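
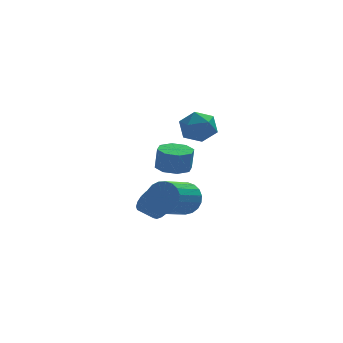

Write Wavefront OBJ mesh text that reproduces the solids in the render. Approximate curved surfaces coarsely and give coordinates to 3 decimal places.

v 1.346 2.694 -4.233
v 1.863 3.024 -3.575
v 0.972 2.976 -2.849
v 0.454 2.646 -3.507
v 1.695 3.375 -3.759
v 0.804 3.327 -3.033
v 1.446 3.57 -4.051
v 0.555 3.522 -3.326
v 1.174 3.564 -4.386
v 0.283 3.516 -3.66
v 0.942 3.359 -4.685
v 0.051 3.311 -3.959
v 0.802 3.002 -4.88
v -0.089 2.954 -4.155
v 0.786 2.574 -4.928
v -0.105 2.526 -4.202
v 0.899 2.174 -4.816
v 0.008 2.126 -4.09
v 1.114 1.892 -4.57
v 0.223 1.844 -3.845
v 1.382 1.795 -4.247
v 0.491 1.747 -3.522
v 1.642 1.903 -3.921
v 0.751 1.855 -3.196
v 1.833 2.193 -3.666
v 0.942 2.145 -2.941
v 1.914 2.597 -3.541
v 1.022 2.549 -2.816
v 2.287 0.564 2.24
v 3.377 0.445 2.436
v 1.943 -0.865 3.284
v 3.033 -0.984 3.48
v 2.484 -0.11 3.9
v 2.696 0.773 3.255
v 2.624 -1.193 2.465
v 2.836 -0.31 1.82
v 3.586 -0.641 2.575
v 3.499 0.028 3.462
v 1.821 -0.448 2.258
v 1.734 0.221 3.145
v 2.163 0.798 -2.754
v 2.867 0.442 -2.002
v 1.441 -0.795 -1.254
v 0.737 -0.438 -2.006
v 2.673 0.793 -1.791
v 1.248 -0.444 -1.043
v 2.391 1.145 -1.746
v 0.966 -0.092 -0.998
v 2.07 1.437 -1.875
v 0.644 0.2 -1.127
v 1.764 1.619 -2.157
v 0.339 0.382 -1.409
v 1.528 1.659 -2.541
v 0.102 0.422 -1.793
v 1.401 1.55 -2.963
v -0.024 0.313 -2.215
v 1.406 1.311 -3.348
v -0.019 0.074 -2.6
v 1.542 0.984 -3.631
v 0.117 -0.253 -2.883
v 1.785 0.624 -3.762
v 0.36 -0.613 -3.014
v 2.093 0.295 -3.718
v 0.668 -0.942 -2.97
v 2.414 0.053 -3.508
v 0.989 -1.184 -2.76
v 2.691 -0.06 -3.168
v 1.266 -1.297 -2.42
v 2.876 -0.025 -2.756
v 1.451 -1.262 -2.008
v 2.939 0.152 -2.344
v 1.513 -1.085 -1.596
v 1.313 -0.372 0.103
v 1.994 0.333 0.075
v 2.108 0.276 1.389
v 1.427 -0.428 1.417
v 1.3 0.607 0.147
v 1.414 0.55 1.46
v 0.614 0.309 0.193
v 0.727 0.252 1.507
v 0.337 -0.388 0.187
v 0.451 -0.445 1.501
v 0.632 -1.076 0.131
v 0.746 -1.133 1.445
v 1.326 -1.35 0.06
v 1.44 -1.407 1.373
v 2.013 -1.052 0.013
v 2.126 -1.109 1.327
v 2.289 -0.355 0.019
v 2.403 -0.412 1.333
f 2 1 5
f 2 5 3
f 3 5 6
f 3 6 4
f 5 1 7
f 5 7 6
f 6 7 8
f 6 8 4
f 7 1 9
f 7 9 8
f 8 9 10
f 8 10 4
f 9 1 11
f 9 11 10
f 10 11 12
f 10 12 4
f 11 1 13
f 11 13 12
f 12 13 14
f 12 14 4
f 13 1 15
f 13 15 14
f 14 15 16
f 14 16 4
f 15 1 17
f 15 17 16
f 16 17 18
f 16 18 4
f 17 1 19
f 17 19 18
f 18 19 20
f 18 20 4
f 19 1 21
f 19 21 20
f 20 21 22
f 20 22 4
f 21 1 23
f 21 23 22
f 22 23 24
f 22 24 4
f 23 1 25
f 23 25 24
f 24 25 26
f 24 26 4
f 25 1 27
f 25 27 26
f 26 27 28
f 26 28 4
f 27 1 2
f 27 2 28
f 28 2 3
f 28 3 4
f 29 40 34
f 29 34 30
f 29 30 36
f 29 36 39
f 29 39 40
f 30 34 38
f 34 40 33
f 40 39 31
f 39 36 35
f 36 30 37
f 32 38 33
f 32 33 31
f 32 31 35
f 32 35 37
f 32 37 38
f 33 38 34
f 31 33 40
f 35 31 39
f 37 35 36
f 38 37 30
f 42 41 45
f 42 45 43
f 43 45 46
f 43 46 44
f 45 41 47
f 45 47 46
f 46 47 48
f 46 48 44
f 47 41 49
f 47 49 48
f 48 49 50
f 48 50 44
f 49 41 51
f 49 51 50
f 50 51 52
f 50 52 44
f 51 41 53
f 51 53 52
f 52 53 54
f 52 54 44
f 53 41 55
f 53 55 54
f 54 55 56
f 54 56 44
f 55 41 57
f 55 57 56
f 56 57 58
f 56 58 44
f 57 41 59
f 57 59 58
f 58 59 60
f 58 60 44
f 59 41 61
f 59 61 60
f 60 61 62
f 60 62 44
f 61 41 63
f 61 63 62
f 62 63 64
f 62 64 44
f 63 41 65
f 63 65 64
f 64 65 66
f 64 66 44
f 65 41 67
f 65 67 66
f 66 67 68
f 66 68 44
f 67 41 69
f 67 69 68
f 68 69 70
f 68 70 44
f 69 41 71
f 69 71 70
f 70 71 72
f 70 72 44
f 71 41 42
f 71 42 72
f 72 42 43
f 72 43 44
f 74 73 77
f 74 77 75
f 75 77 78
f 75 78 76
f 77 73 79
f 77 79 78
f 78 79 80
f 78 80 76
f 79 73 81
f 79 81 80
f 80 81 82
f 80 82 76
f 81 73 83
f 81 83 82
f 82 83 84
f 82 84 76
f 83 73 85
f 83 85 84
f 84 85 86
f 84 86 76
f 85 73 87
f 85 87 86
f 86 87 88
f 86 88 76
f 87 73 89
f 87 89 88
f 88 89 90
f 88 90 76
f 89 73 74
f 89 74 90
f 90 74 75
f 90 75 76



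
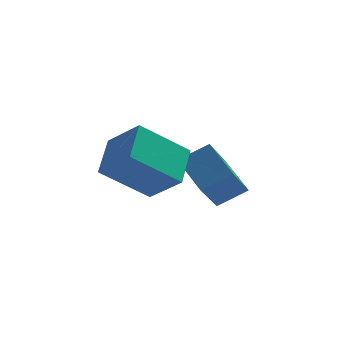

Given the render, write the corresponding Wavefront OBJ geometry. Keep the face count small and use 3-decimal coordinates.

v -1.025 0.123 -3.065
v -2.625 -0.373 -1.765
v -0.802 1.52 -2.257
v -2.401 1.024 -0.957
v 0.021 -0.624 -2.063
v -1.578 -1.12 -0.763
v 0.245 0.773 -1.255
v -1.355 0.277 0.045
v 0.561 1.52 -3.374
v -0.241 2.661 -2.492
v 1.079 2.955 -4.759
v 0.276 4.095 -3.877
v 1.624 1.765 -2.723
v 0.821 2.905 -1.841
v 2.141 3.199 -4.108
v 1.339 4.34 -3.226
f 2 4 1
f 5 2 1
f 1 4 3
f 3 5 1
f 2 8 4
f 6 2 5
f 6 8 2
f 4 8 3
f 7 5 3
f 3 8 7
f 7 6 5
f 8 6 7
f 10 12 9
f 13 10 9
f 9 12 11
f 11 13 9
f 10 16 12
f 14 10 13
f 14 16 10
f 12 16 11
f 15 13 11
f 11 16 15
f 15 14 13
f 16 14 15



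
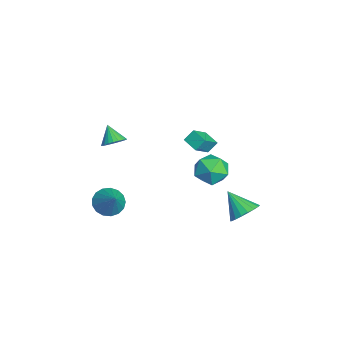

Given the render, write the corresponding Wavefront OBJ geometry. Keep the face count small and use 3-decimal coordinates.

v -1.267 2.869 -3.426
v -0.41 2.148 -3.138
v -2.25 2.292 -1.942
v -1.393 1.571 -1.654
v -1.243 2.714 -1.561
v -0.635 3.07 -2.478
v -2.025 1.37 -2.602
v -1.417 1.726 -3.519
v -0.879 1.221 -2.629
v -0.395 2.051 -1.986
v -2.265 2.389 -3.094
v -1.781 3.219 -2.451
v 1.52 3.748 -4.108
v 2.25 3.13 -3.948
v 0.54 2.892 -2.952
v 2.321 3.44 -3.657
v 2.234 3.812 -3.455
v 2.006 4.171 -3.383
v 1.681 4.446 -3.454
v 1.324 4.583 -3.655
v 1.006 4.555 -3.945
v 0.79 4.367 -4.268
v 0.718 4.056 -4.559
v 0.805 3.684 -4.761
v 1.034 3.325 -4.833
v 1.359 3.05 -4.762
v 1.715 2.913 -4.561
v 2.033 2.941 -4.27
v -0.899 -3.202 0.561
v -0.402 -3.001 1.071
v -1.701 -3.498 1.459
v -0.542 -2.752 1.027
v -0.736 -2.572 0.913
v -0.956 -2.488 0.745
v -1.166 -2.512 0.549
v -1.336 -2.642 0.355
v -1.44 -2.856 0.192
v -1.461 -3.124 0.085
v -1.397 -3.403 0.051
v -1.256 -3.652 0.094
v -1.062 -3.832 0.208
v -0.843 -3.916 0.376
v -0.632 -3.892 0.572
v -0.462 -3.763 0.766
v -0.359 -3.548 0.929
v -0.337 -3.28 1.036
v -0.707 -3.584 -4.345
v -0.03 -3.509 -5.021
v 0.567 -3.296 -3.035
v -0.181 -3.078 -4.968
v -0.452 -2.763 -4.773
v -0.782 -2.636 -4.48
v -1.095 -2.726 -4.156
v -1.319 -3.013 -3.875
v -1.403 -3.43 -3.702
v -1.327 -3.883 -3.676
v -1.11 -4.267 -3.803
v -0.8 -4.494 -4.055
v -0.469 -4.513 -4.373
v -0.192 -4.319 -4.685
v -0.034 -3.957 -4.918
v 1.992 0.971 2.506
v 2.756 0.223 3.33
v 1.847 1.49 3.111
v 2.612 0.742 3.935
v 2.788 1.498 2.245
v 3.553 0.75 3.069
v 2.644 2.017 2.85
v 3.408 1.269 3.674
f 1 12 6
f 1 6 2
f 1 2 8
f 1 8 11
f 1 11 12
f 2 6 10
f 6 12 5
f 12 11 3
f 11 8 7
f 8 2 9
f 4 10 5
f 4 5 3
f 4 3 7
f 4 7 9
f 4 9 10
f 5 10 6
f 3 5 12
f 7 3 11
f 9 7 8
f 10 9 2
f 14 13 16
f 14 16 15
f 16 13 17
f 16 17 15
f 17 13 18
f 17 18 15
f 18 13 19
f 18 19 15
f 19 13 20
f 19 20 15
f 20 13 21
f 20 21 15
f 21 13 22
f 21 22 15
f 22 13 23
f 22 23 15
f 23 13 24
f 23 24 15
f 24 13 25
f 24 25 15
f 25 13 26
f 25 26 15
f 26 13 27
f 26 27 15
f 27 13 28
f 27 28 15
f 28 13 14
f 28 14 15
f 30 29 32
f 30 32 31
f 32 29 33
f 32 33 31
f 33 29 34
f 33 34 31
f 34 29 35
f 34 35 31
f 35 29 36
f 35 36 31
f 36 29 37
f 36 37 31
f 37 29 38
f 37 38 31
f 38 29 39
f 38 39 31
f 39 29 40
f 39 40 31
f 40 29 41
f 40 41 31
f 41 29 42
f 41 42 31
f 42 29 43
f 42 43 31
f 43 29 44
f 43 44 31
f 44 29 45
f 44 45 31
f 45 29 46
f 45 46 31
f 46 29 30
f 46 30 31
f 48 47 50
f 48 50 49
f 50 47 51
f 50 51 49
f 51 47 52
f 51 52 49
f 52 47 53
f 52 53 49
f 53 47 54
f 53 54 49
f 54 47 55
f 54 55 49
f 55 47 56
f 55 56 49
f 56 47 57
f 56 57 49
f 57 47 58
f 57 58 49
f 58 47 59
f 58 59 49
f 59 47 60
f 59 60 49
f 60 47 61
f 60 61 49
f 61 47 48
f 61 48 49
f 63 65 62
f 66 63 62
f 62 65 64
f 64 66 62
f 63 69 65
f 67 63 66
f 67 69 63
f 65 69 64
f 68 66 64
f 64 69 68
f 68 67 66
f 69 67 68



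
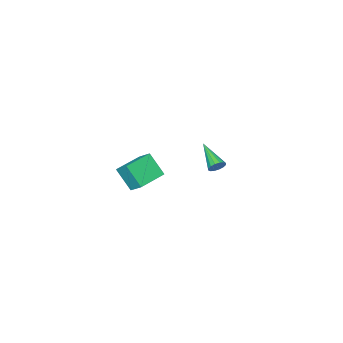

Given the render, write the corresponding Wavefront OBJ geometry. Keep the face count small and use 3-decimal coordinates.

v -2.754 -4.556 -3.13
v -2.736 -3.701 -2.47
v -2.87 -3.493 -4.503
v -2.851 -2.638 -3.843
v -0.749 -4.502 -3.257
v -0.73 -3.647 -2.597
v -0.864 -3.439 -4.63
v -0.846 -2.584 -3.97
v 0.634 4.555 1.644
v 0.952 4.679 2.049
v 0.066 3.025 2.556
v 0.713 4.801 2.106
v 0.453 4.858 2.039
v 0.242 4.833 1.866
v 0.135 4.734 1.634
v 0.162 4.587 1.404
v 0.316 4.431 1.238
v 0.554 4.309 1.181
v 0.814 4.252 1.248
v 1.026 4.277 1.421
v 1.133 4.376 1.654
v 1.105 4.523 1.883
f 2 4 1
f 5 2 1
f 1 4 3
f 3 5 1
f 2 8 4
f 6 2 5
f 6 8 2
f 4 8 3
f 7 5 3
f 3 8 7
f 7 6 5
f 8 6 7
f 10 9 12
f 10 12 11
f 12 9 13
f 12 13 11
f 13 9 14
f 13 14 11
f 14 9 15
f 14 15 11
f 15 9 16
f 15 16 11
f 16 9 17
f 16 17 11
f 17 9 18
f 17 18 11
f 18 9 19
f 18 19 11
f 19 9 20
f 19 20 11
f 20 9 21
f 20 21 11
f 21 9 22
f 21 22 11
f 22 9 10
f 22 10 11



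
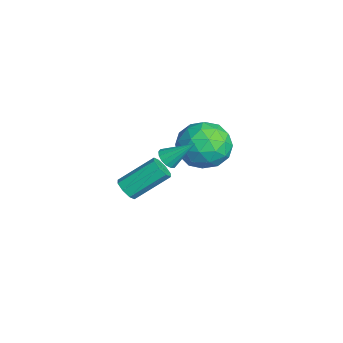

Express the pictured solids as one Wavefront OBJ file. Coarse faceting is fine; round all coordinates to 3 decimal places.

v 2.007 1.75 3.458
v 2.336 1.975 3.124
v 2.293 2.79 4.442
v 2.096 2.088 3.074
v 1.833 2.111 3.127
v 1.617 2.036 3.268
v 1.505 1.885 3.461
v 1.528 1.697 3.653
v 1.679 1.524 3.793
v 1.918 1.411 3.843
v 2.181 1.389 3.79
v 2.397 1.463 3.648
v 2.509 1.614 3.456
v 2.487 1.802 3.264
v -0.512 4.404 2.433
v 0.698 4.441 2.217
v -0.318 2.579 3.203
v 0.892 2.616 2.987
v 0.399 3.342 3.849
v 0.279 4.47 3.373
v 0.101 2.55 2.047
v -0.019 3.678 1.571
v 1.077 3.296 1.978
v 1.261 3.785 3.092
v -0.881 3.235 2.328
v -0.697 3.724 3.442
v 0.076 4.583 2.257
v 0.304 2.437 3.163
v 0.014 2.864 3.669
v 0.726 2.886 3.542
v -0.171 4.6 2.937
v 0.541 4.622 2.81
v 0.365 3.976 3.769
v -0.161 2.398 2.61
v 0.551 2.42 2.483
v -0.346 4.134 1.878
v 0.366 4.156 1.751
v 0.015 3.044 1.651
v 1.01 3.931 1.99
v 1.124 2.859 2.442
v 0.659 2.82 1.89
v 0.589 3.483 1.61
v 1.118 4.219 2.644
v 1.233 3.146 3.097
v 0.943 3.573 3.604
v 0.872 4.236 3.324
v 1.341 3.546 2.504
v -0.853 3.874 2.323
v -0.738 2.801 2.776
v -0.492 2.784 2.096
v -0.563 3.447 1.816
v -0.744 4.161 2.978
v -0.63 3.089 3.43
v -0.209 3.537 3.81
v -0.279 4.2 3.53
v -0.961 3.474 2.916
v -2.611 0.685 -1.893
v -2.142 0.476 -1.565
v -2.259 2.046 -0.398
v -2.729 2.255 -0.727
v -2.005 0.749 -1.918
v -2.123 2.319 -0.751
v -2.223 0.984 -2.257
v -2.341 2.554 -1.09
v -2.669 1.044 -2.383
v -2.786 2.615 -1.216
v -3.081 0.894 -2.222
v -3.198 2.464 -1.055
v -3.217 0.621 -1.869
v -3.335 2.191 -0.702
v -2.999 0.386 -1.53
v -3.117 1.956 -0.363
v -2.554 0.325 -1.404
v -2.671 1.896 -0.237
f 2 1 4
f 2 4 3
f 4 1 5
f 4 5 3
f 5 1 6
f 5 6 3
f 6 1 7
f 6 7 3
f 7 1 8
f 7 8 3
f 8 1 9
f 8 9 3
f 9 1 10
f 9 10 3
f 10 1 11
f 10 11 3
f 11 1 12
f 11 12 3
f 12 1 13
f 12 13 3
f 13 1 14
f 13 14 3
f 14 1 2
f 14 2 3
f 15 52 31
f 52 26 55
f 31 55 20
f 52 55 31
f 15 31 27
f 31 20 32
f 27 32 16
f 31 32 27
f 15 27 36
f 27 16 37
f 36 37 22
f 27 37 36
f 15 36 48
f 36 22 51
f 48 51 25
f 36 51 48
f 15 48 52
f 48 25 56
f 52 56 26
f 48 56 52
f 16 32 43
f 32 20 46
f 43 46 24
f 32 46 43
f 20 55 33
f 55 26 54
f 33 54 19
f 55 54 33
f 26 56 53
f 56 25 49
f 53 49 17
f 56 49 53
f 25 51 50
f 51 22 38
f 50 38 21
f 51 38 50
f 22 37 42
f 37 16 39
f 42 39 23
f 37 39 42
f 18 44 30
f 44 24 45
f 30 45 19
f 44 45 30
f 18 30 28
f 30 19 29
f 28 29 17
f 30 29 28
f 18 28 35
f 28 17 34
f 35 34 21
f 28 34 35
f 18 35 40
f 35 21 41
f 40 41 23
f 35 41 40
f 18 40 44
f 40 23 47
f 44 47 24
f 40 47 44
f 19 45 33
f 45 24 46
f 33 46 20
f 45 46 33
f 17 29 53
f 29 19 54
f 53 54 26
f 29 54 53
f 21 34 50
f 34 17 49
f 50 49 25
f 34 49 50
f 23 41 42
f 41 21 38
f 42 38 22
f 41 38 42
f 24 47 43
f 47 23 39
f 43 39 16
f 47 39 43
f 58 57 61
f 58 61 59
f 59 61 62
f 59 62 60
f 61 57 63
f 61 63 62
f 62 63 64
f 62 64 60
f 63 57 65
f 63 65 64
f 64 65 66
f 64 66 60
f 65 57 67
f 65 67 66
f 66 67 68
f 66 68 60
f 67 57 69
f 67 69 68
f 68 69 70
f 68 70 60
f 69 57 71
f 69 71 70
f 70 71 72
f 70 72 60
f 71 57 73
f 71 73 72
f 72 73 74
f 72 74 60
f 73 57 58
f 73 58 74
f 74 58 59
f 74 59 60



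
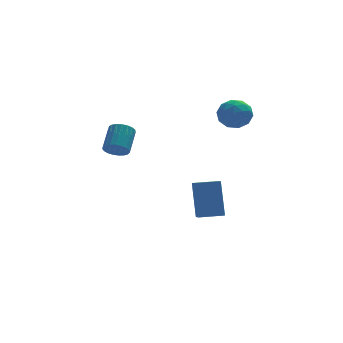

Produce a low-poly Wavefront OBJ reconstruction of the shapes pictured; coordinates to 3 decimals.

v 3.366 3.498 2.018
v 3.766 2.844 1.999
v 2.514 2.956 2.741
v 2.914 2.302 2.722
v 3.191 2.91 3.098
v 3.718 3.245 2.652
v 2.562 2.555 2.088
v 3.089 2.89 1.642
v 3.269 2.261 2.042
v 3.658 2.48 2.667
v 2.622 3.32 2.073
v 3.011 3.539 2.698
v 3.641 3.219 1.945
v 2.639 2.581 2.795
v 2.802 2.939 3.016
v 3.037 2.554 3.005
v 3.613 3.455 2.329
v 3.848 3.07 2.318
v 3.51 3.109 2.964
v 2.432 2.73 2.422
v 2.667 2.345 2.411
v 3.243 3.246 1.735
v 3.478 2.861 1.724
v 2.77 2.691 1.776
v 3.584 2.491 1.96
v 3.083 2.172 2.384
v 2.876 2.321 2.012
v 3.186 2.518 1.749
v 3.813 2.62 2.326
v 3.312 2.301 2.751
v 3.475 2.659 2.972
v 3.785 2.856 2.71
v 3.521 2.277 2.352
v 2.968 3.499 1.989
v 2.467 3.18 2.414
v 2.495 2.944 2.03
v 2.805 3.141 1.768
v 3.197 3.628 2.356
v 2.696 3.309 2.78
v 3.094 3.282 2.991
v 3.404 3.479 2.728
v 2.759 3.523 2.388
v 1.597 2.652 -3.157
v 1.638 3.42 -1.585
v 1.7 3.409 -3.529
v 1.742 4.176 -1.957
v 2.658 2.524 -3.123
v 2.7 3.291 -1.551
v 2.762 3.28 -3.495
v 2.803 4.048 -1.923
v -1.981 1.66 1.538
v -1.656 1.298 1.771
v -1.214 2.138 2.456
v -1.539 2.5 2.222
v -1.529 1.371 1.601
v -1.087 2.21 2.286
v -1.481 1.494 1.419
v -1.039 2.333 2.104
v -1.519 1.645 1.258
v -1.077 2.485 1.943
v -1.637 1.8 1.145
v -1.195 2.639 1.83
v -1.815 1.93 1.1
v -1.373 2.769 1.785
v -2.021 2.013 1.131
v -1.579 2.853 1.816
v -2.22 2.036 1.232
v -1.778 2.875 1.917
v -2.378 1.993 1.386
v -1.936 2.833 2.071
v -2.467 1.893 1.566
v -2.025 2.733 2.251
v -2.472 1.753 1.741
v -2.03 2.592 2.426
v -2.393 1.597 1.881
v -1.951 2.436 2.566
v -2.242 1.451 1.962
v -1.8 2.291 2.647
v -2.046 1.342 1.969
v -1.604 2.182 2.654
v -1.838 1.288 1.902
v -1.396 2.127 2.587
f 1 38 17
f 38 12 41
f 17 41 6
f 38 41 17
f 1 17 13
f 17 6 18
f 13 18 2
f 17 18 13
f 1 13 22
f 13 2 23
f 22 23 8
f 13 23 22
f 1 22 34
f 22 8 37
f 34 37 11
f 22 37 34
f 1 34 38
f 34 11 42
f 38 42 12
f 34 42 38
f 2 18 29
f 18 6 32
f 29 32 10
f 18 32 29
f 6 41 19
f 41 12 40
f 19 40 5
f 41 40 19
f 12 42 39
f 42 11 35
f 39 35 3
f 42 35 39
f 11 37 36
f 37 8 24
f 36 24 7
f 37 24 36
f 8 23 28
f 23 2 25
f 28 25 9
f 23 25 28
f 4 30 16
f 30 10 31
f 16 31 5
f 30 31 16
f 4 16 14
f 16 5 15
f 14 15 3
f 16 15 14
f 4 14 21
f 14 3 20
f 21 20 7
f 14 20 21
f 4 21 26
f 21 7 27
f 26 27 9
f 21 27 26
f 4 26 30
f 26 9 33
f 30 33 10
f 26 33 30
f 5 31 19
f 31 10 32
f 19 32 6
f 31 32 19
f 3 15 39
f 15 5 40
f 39 40 12
f 15 40 39
f 7 20 36
f 20 3 35
f 36 35 11
f 20 35 36
f 9 27 28
f 27 7 24
f 28 24 8
f 27 24 28
f 10 33 29
f 33 9 25
f 29 25 2
f 33 25 29
f 44 46 43
f 47 44 43
f 43 46 45
f 45 47 43
f 44 50 46
f 48 44 47
f 48 50 44
f 46 50 45
f 49 47 45
f 45 50 49
f 49 48 47
f 50 48 49
f 52 51 55
f 52 55 53
f 53 55 56
f 53 56 54
f 55 51 57
f 55 57 56
f 56 57 58
f 56 58 54
f 57 51 59
f 57 59 58
f 58 59 60
f 58 60 54
f 59 51 61
f 59 61 60
f 60 61 62
f 60 62 54
f 61 51 63
f 61 63 62
f 62 63 64
f 62 64 54
f 63 51 65
f 63 65 64
f 64 65 66
f 64 66 54
f 65 51 67
f 65 67 66
f 66 67 68
f 66 68 54
f 67 51 69
f 67 69 68
f 68 69 70
f 68 70 54
f 69 51 71
f 69 71 70
f 70 71 72
f 70 72 54
f 71 51 73
f 71 73 72
f 72 73 74
f 72 74 54
f 73 51 75
f 73 75 74
f 74 75 76
f 74 76 54
f 75 51 77
f 75 77 76
f 76 77 78
f 76 78 54
f 77 51 79
f 77 79 78
f 78 79 80
f 78 80 54
f 79 51 81
f 79 81 80
f 80 81 82
f 80 82 54
f 81 51 52
f 81 52 82
f 82 52 53
f 82 53 54



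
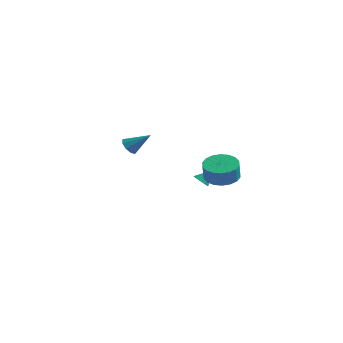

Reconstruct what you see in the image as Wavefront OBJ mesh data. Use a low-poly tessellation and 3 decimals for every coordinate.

v 3.682 -0.549 -1.449
v 4.518 -1.139 -1.635
v 4.574 -1.4 -0.557
v 3.738 -0.811 -0.371
v 4.703 -0.724 -1.544
v 4.759 -0.985 -0.467
v 4.685 -0.275 -1.434
v 4.741 -0.536 -0.357
v 4.469 0.12 -1.327
v 4.525 -0.141 -0.25
v 4.097 0.382 -1.244
v 4.152 0.121 -0.167
v 3.642 0.46 -1.202
v 3.698 0.199 -0.125
v 3.196 0.338 -1.208
v 3.252 0.077 -0.131
v 2.846 0.04 -1.263
v 2.902 -0.221 -0.185
v 2.661 -0.375 -1.353
v 2.717 -0.636 -0.276
v 2.679 -0.824 -1.463
v 2.735 -1.085 -0.386
v 2.895 -1.219 -1.57
v 2.951 -1.48 -0.493
v 3.268 -1.481 -1.653
v 3.323 -1.742 -0.576
v 3.722 -1.559 -1.695
v 3.778 -1.82 -0.618
v 4.168 -1.437 -1.689
v 4.224 -1.698 -0.612
v 0.643 2.649 -4.118
v 1.154 2.461 -4.249
v 1.077 3.331 -3.402
v 1.122 2.649 -4.409
v 0.995 2.838 -4.511
v 0.798 2.989 -4.535
v 0.571 3.073 -4.477
v 0.358 3.073 -4.348
v 0.201 2.989 -4.174
v 0.132 2.837 -3.988
v 0.164 2.649 -3.828
v 0.291 2.461 -3.726
v 0.488 2.309 -3.701
v 0.715 2.226 -3.759
v 0.928 2.226 -3.888
v 1.085 2.31 -4.063
v -4.404 3.057 -2.616
v -4.1 3.386 -3.114
v -3.196 3.503 -1.584
v -4.39 3.666 -2.895
v -4.686 3.661 -2.546
v -4.851 3.374 -2.229
v -4.806 2.938 -2.093
v -4.574 2.559 -2.201
v -4.262 2.412 -2.504
v -4.017 2.568 -2.858
v -3.953 2.952 -3.099
f 2 1 5
f 2 5 3
f 3 5 6
f 3 6 4
f 5 1 7
f 5 7 6
f 6 7 8
f 6 8 4
f 7 1 9
f 7 9 8
f 8 9 10
f 8 10 4
f 9 1 11
f 9 11 10
f 10 11 12
f 10 12 4
f 11 1 13
f 11 13 12
f 12 13 14
f 12 14 4
f 13 1 15
f 13 15 14
f 14 15 16
f 14 16 4
f 15 1 17
f 15 17 16
f 16 17 18
f 16 18 4
f 17 1 19
f 17 19 18
f 18 19 20
f 18 20 4
f 19 1 21
f 19 21 20
f 20 21 22
f 20 22 4
f 21 1 23
f 21 23 22
f 22 23 24
f 22 24 4
f 23 1 25
f 23 25 24
f 24 25 26
f 24 26 4
f 25 1 27
f 25 27 26
f 26 27 28
f 26 28 4
f 27 1 29
f 27 29 28
f 28 29 30
f 28 30 4
f 29 1 2
f 29 2 30
f 30 2 3
f 30 3 4
f 32 31 34
f 32 34 33
f 34 31 35
f 34 35 33
f 35 31 36
f 35 36 33
f 36 31 37
f 36 37 33
f 37 31 38
f 37 38 33
f 38 31 39
f 38 39 33
f 39 31 40
f 39 40 33
f 40 31 41
f 40 41 33
f 41 31 42
f 41 42 33
f 42 31 43
f 42 43 33
f 43 31 44
f 43 44 33
f 44 31 45
f 44 45 33
f 45 31 46
f 45 46 33
f 46 31 32
f 46 32 33
f 48 47 50
f 48 50 49
f 50 47 51
f 50 51 49
f 51 47 52
f 51 52 49
f 52 47 53
f 52 53 49
f 53 47 54
f 53 54 49
f 54 47 55
f 54 55 49
f 55 47 56
f 55 56 49
f 56 47 57
f 56 57 49
f 57 47 48
f 57 48 49



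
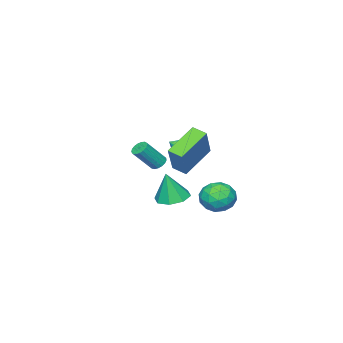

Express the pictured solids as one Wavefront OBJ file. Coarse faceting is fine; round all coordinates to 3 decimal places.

v -0.069 3.624 -2.545
v 0.595 3.122 -1.886
v -1.395 2.778 -1.854
v -0.731 2.276 -1.195
v -0.909 3.316 -1.078
v -0.09 3.839 -1.506
v -0.71 2.061 -2.234
v 0.109 2.584 -2.662
v 0.199 2.156 -1.694
v 0.076 2.932 -0.979
v -0.876 2.968 -2.761
v -0.999 3.744 -2.046
v 0.379 3.448 -2.276
v -1.179 2.452 -1.464
v -1.284 3.064 -1.395
v -0.894 2.769 -1.008
v -0.023 3.869 -2.053
v 0.367 3.574 -1.665
v -0.517 3.688 -1.191
v -1.167 2.326 -2.075
v -0.777 2.031 -1.687
v 0.094 3.131 -2.732
v 0.484 2.836 -2.345
v -0.283 2.212 -2.549
v 0.537 2.585 -1.776
v -0.243 2.087 -1.369
v -0.23 1.96 -1.98
v 0.251 2.268 -2.232
v 0.465 3.041 -1.356
v -0.315 2.543 -0.949
v -0.42 3.155 -0.881
v 0.062 3.462 -1.132
v 0.232 2.473 -1.243
v -0.485 3.357 -2.791
v -1.265 2.859 -2.384
v -0.862 2.438 -2.608
v -0.38 2.745 -2.859
v -0.557 3.813 -2.371
v -1.337 3.315 -1.964
v -1.051 3.632 -1.508
v -0.57 3.94 -1.76
v -1.032 3.427 -2.497
v -1.805 -0.416 0.254
v -1.321 0.294 0.205
v -1.075 -0.864 0.946
v -1.708 0.344 0.645
v -2.14 0.039 0.903
v -2.415 -0.479 0.857
v -2.404 -0.968 0.529
v -2.113 -1.198 0.073
v -1.678 -1.062 -0.298
v -1.302 -0.624 -0.411
v -1.161 -0.089 -0.213
v 1.991 0.929 0.882
v 2.247 1.37 0.855
v 3.204 0.891 2.111
v 2.949 0.451 2.138
v 2.066 1.417 1.011
v 3.023 0.939 2.267
v 1.867 1.352 1.138
v 2.824 0.874 2.394
v 1.697 1.191 1.206
v 2.654 0.713 2.462
v 1.595 0.97 1.2
v 2.552 0.491 2.456
v 1.583 0.739 1.121
v 2.54 0.261 2.377
v 1.665 0.552 0.987
v 2.622 0.073 2.243
v 1.822 0.451 0.829
v 2.779 -0.027 2.085
v 2.017 0.46 0.684
v 2.974 -0.018 1.94
v 2.207 0.576 0.583
v 3.164 0.098 1.839
v 2.347 0.774 0.552
v 3.304 0.295 1.807
v 2.406 1.006 0.595
v 3.363 0.528 1.851
v 2.37 1.222 0.705
v 3.327 0.743 1.961
v 1.044 2.682 2.338
v 2.173 3.307 4.083
v 0.964 3.503 2.096
v 2.093 4.128 3.841
v 2.827 2.532 1.239
v 3.956 3.157 2.984
v 2.747 3.353 0.997
v 3.876 3.978 2.742
v -3.465 -2.57 -4.541
v -2.556 -2.064 -4.681
v -3.075 -2.75 -2.659
v -3.161 -1.565 -4.507
v -3.945 -1.655 -4.353
v -4.447 -2.28 -4.309
v -4.375 -3.075 -4.4
v -3.769 -3.574 -4.574
v -2.986 -3.485 -4.728
v -2.483 -2.86 -4.772
f 1 38 17
f 38 12 41
f 17 41 6
f 38 41 17
f 1 17 13
f 17 6 18
f 13 18 2
f 17 18 13
f 1 13 22
f 13 2 23
f 22 23 8
f 13 23 22
f 1 22 34
f 22 8 37
f 34 37 11
f 22 37 34
f 1 34 38
f 34 11 42
f 38 42 12
f 34 42 38
f 2 18 29
f 18 6 32
f 29 32 10
f 18 32 29
f 6 41 19
f 41 12 40
f 19 40 5
f 41 40 19
f 12 42 39
f 42 11 35
f 39 35 3
f 42 35 39
f 11 37 36
f 37 8 24
f 36 24 7
f 37 24 36
f 8 23 28
f 23 2 25
f 28 25 9
f 23 25 28
f 4 30 16
f 30 10 31
f 16 31 5
f 30 31 16
f 4 16 14
f 16 5 15
f 14 15 3
f 16 15 14
f 4 14 21
f 14 3 20
f 21 20 7
f 14 20 21
f 4 21 26
f 21 7 27
f 26 27 9
f 21 27 26
f 4 26 30
f 26 9 33
f 30 33 10
f 26 33 30
f 5 31 19
f 31 10 32
f 19 32 6
f 31 32 19
f 3 15 39
f 15 5 40
f 39 40 12
f 15 40 39
f 7 20 36
f 20 3 35
f 36 35 11
f 20 35 36
f 9 27 28
f 27 7 24
f 28 24 8
f 27 24 28
f 10 33 29
f 33 9 25
f 29 25 2
f 33 25 29
f 44 43 46
f 44 46 45
f 46 43 47
f 46 47 45
f 47 43 48
f 47 48 45
f 48 43 49
f 48 49 45
f 49 43 50
f 49 50 45
f 50 43 51
f 50 51 45
f 51 43 52
f 51 52 45
f 52 43 53
f 52 53 45
f 53 43 44
f 53 44 45
f 55 54 58
f 55 58 56
f 56 58 59
f 56 59 57
f 58 54 60
f 58 60 59
f 59 60 61
f 59 61 57
f 60 54 62
f 60 62 61
f 61 62 63
f 61 63 57
f 62 54 64
f 62 64 63
f 63 64 65
f 63 65 57
f 64 54 66
f 64 66 65
f 65 66 67
f 65 67 57
f 66 54 68
f 66 68 67
f 67 68 69
f 67 69 57
f 68 54 70
f 68 70 69
f 69 70 71
f 69 71 57
f 70 54 72
f 70 72 71
f 71 72 73
f 71 73 57
f 72 54 74
f 72 74 73
f 73 74 75
f 73 75 57
f 74 54 76
f 74 76 75
f 75 76 77
f 75 77 57
f 76 54 78
f 76 78 77
f 77 78 79
f 77 79 57
f 78 54 80
f 78 80 79
f 79 80 81
f 79 81 57
f 80 54 55
f 80 55 81
f 81 55 56
f 81 56 57
f 83 85 82
f 86 83 82
f 82 85 84
f 84 86 82
f 83 89 85
f 87 83 86
f 87 89 83
f 85 89 84
f 88 86 84
f 84 89 88
f 88 87 86
f 89 87 88
f 91 90 93
f 91 93 92
f 93 90 94
f 93 94 92
f 94 90 95
f 94 95 92
f 95 90 96
f 95 96 92
f 96 90 97
f 96 97 92
f 97 90 98
f 97 98 92
f 98 90 99
f 98 99 92
f 99 90 91
f 99 91 92



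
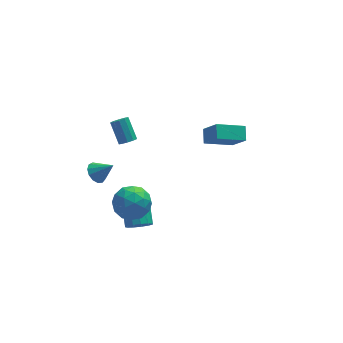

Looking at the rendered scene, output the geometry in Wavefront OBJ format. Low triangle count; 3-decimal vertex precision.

v -2.938 -3.472 -1.722
v -2.254 -3.666 -1.483
v -2.179 -2.243 -0.539
v -2.862 -2.048 -0.778
v -2.197 -3.437 -1.834
v -2.122 -2.013 -0.889
v -2.375 -3.219 -2.149
v -2.3 -1.795 -1.204
v -2.732 -3.081 -2.328
v -2.657 -1.657 -1.384
v -3.154 -3.067 -2.315
v -3.079 -1.643 -1.371
v -3.507 -3.182 -2.114
v -3.432 -1.758 -1.17
v -3.68 -3.389 -1.788
v -3.605 -1.965 -0.844
v -3.617 -3.622 -1.442
v -3.542 -2.198 -0.497
v -3.338 -3.808 -1.184
v -3.263 -2.384 -0.24
v -2.932 -3.887 -1.097
v -2.857 -2.463 -0.153
v -2.528 -3.834 -1.209
v -2.453 -2.41 -0.265
v -2.764 0.402 1.773
v -2.524 0.092 2.13
v -2.795 1.048 3.144
v -3.036 1.358 2.787
v -2.299 0.292 2.001
v -2.57 1.249 3.015
v -2.251 0.534 1.786
v -2.523 1.491 2.799
v -2.4 0.725 1.565
v -2.671 1.682 2.579
v -2.688 0.793 1.424
v -2.959 1.75 2.438
v -3.005 0.712 1.416
v -3.276 1.668 2.43
v -3.23 0.511 1.545
v -3.501 1.468 2.559
v -3.277 0.269 1.761
v -3.549 1.226 2.774
v -3.129 0.078 1.981
v -3.4 1.035 2.995
v -2.841 0.01 2.122
v -3.112 0.967 3.136
v 1.717 1.7 -0.802
v 1.861 2.49 -0.313
v 3.382 1.799 -1.452
v 3.526 2.588 -0.963
v 2.254 0.832 0.443
v 2.398 1.621 0.932
v 3.919 0.93 -0.207
v 4.063 1.72 0.282
v -2.834 -2.852 0.129
v -2.302 -3.746 0.498
v -4.358 -3.474 0.822
v -3.826 -4.368 1.191
v -3.625 -3.38 1.641
v -2.682 -2.996 1.213
v -3.978 -4.224 0.107
v -3.035 -3.84 -0.321
v -3.009 -4.594 0.485
v -2.79 -4.073 1.433
v -3.87 -3.147 -0.113
v -3.651 -2.626 0.835
v -2.434 -3.245 0.253
v -4.226 -3.975 1.067
v -4.108 -3.395 1.332
v -3.795 -3.92 1.549
v -2.657 -2.804 0.673
v -2.345 -3.329 0.89
v -3.122 -3.114 1.562
v -4.315 -3.891 0.43
v -4.003 -4.416 0.647
v -2.865 -3.3 -0.229
v -2.552 -3.825 -0.012
v -3.538 -4.106 -0.242
v -2.537 -4.269 0.462
v -3.433 -4.634 0.869
v -3.522 -4.549 0.232
v -2.968 -4.324 -0.02
v -2.408 -3.962 1.019
v -3.305 -4.327 1.426
v -3.186 -3.747 1.691
v -2.632 -3.521 1.439
v -2.824 -4.46 1.011
v -3.355 -2.893 -0.106
v -4.252 -3.258 0.301
v -4.028 -3.699 -0.119
v -3.474 -3.473 -0.371
v -3.227 -2.586 0.451
v -4.123 -2.951 0.858
v -3.692 -2.896 1.34
v -3.138 -2.671 1.088
v -3.836 -2.76 0.309
v -4.42 1.088 -1.535
v -4 1.608 -1.741
v -3.54 0.732 -0.645
v -4.228 1.757 -1.456
v -4.517 1.693 -1.196
v -4.776 1.437 -1.043
v -4.921 1.07 -1.046
v -4.907 0.709 -1.204
v -4.738 0.468 -1.468
v -4.468 0.424 -1.752
v -4.183 0.591 -1.967
v -3.973 0.916 -2.045
v -3.905 1.295 -1.961
f 2 1 5
f 2 5 3
f 3 5 6
f 3 6 4
f 5 1 7
f 5 7 6
f 6 7 8
f 6 8 4
f 7 1 9
f 7 9 8
f 8 9 10
f 8 10 4
f 9 1 11
f 9 11 10
f 10 11 12
f 10 12 4
f 11 1 13
f 11 13 12
f 12 13 14
f 12 14 4
f 13 1 15
f 13 15 14
f 14 15 16
f 14 16 4
f 15 1 17
f 15 17 16
f 16 17 18
f 16 18 4
f 17 1 19
f 17 19 18
f 18 19 20
f 18 20 4
f 19 1 21
f 19 21 20
f 20 21 22
f 20 22 4
f 21 1 23
f 21 23 22
f 22 23 24
f 22 24 4
f 23 1 2
f 23 2 24
f 24 2 3
f 24 3 4
f 26 25 29
f 26 29 27
f 27 29 30
f 27 30 28
f 29 25 31
f 29 31 30
f 30 31 32
f 30 32 28
f 31 25 33
f 31 33 32
f 32 33 34
f 32 34 28
f 33 25 35
f 33 35 34
f 34 35 36
f 34 36 28
f 35 25 37
f 35 37 36
f 36 37 38
f 36 38 28
f 37 25 39
f 37 39 38
f 38 39 40
f 38 40 28
f 39 25 41
f 39 41 40
f 40 41 42
f 40 42 28
f 41 25 43
f 41 43 42
f 42 43 44
f 42 44 28
f 43 25 45
f 43 45 44
f 44 45 46
f 44 46 28
f 45 25 26
f 45 26 46
f 46 26 27
f 46 27 28
f 48 50 47
f 51 48 47
f 47 50 49
f 49 51 47
f 48 54 50
f 52 48 51
f 52 54 48
f 50 54 49
f 53 51 49
f 49 54 53
f 53 52 51
f 54 52 53
f 55 92 71
f 92 66 95
f 71 95 60
f 92 95 71
f 55 71 67
f 71 60 72
f 67 72 56
f 71 72 67
f 55 67 76
f 67 56 77
f 76 77 62
f 67 77 76
f 55 76 88
f 76 62 91
f 88 91 65
f 76 91 88
f 55 88 92
f 88 65 96
f 92 96 66
f 88 96 92
f 56 72 83
f 72 60 86
f 83 86 64
f 72 86 83
f 60 95 73
f 95 66 94
f 73 94 59
f 95 94 73
f 66 96 93
f 96 65 89
f 93 89 57
f 96 89 93
f 65 91 90
f 91 62 78
f 90 78 61
f 91 78 90
f 62 77 82
f 77 56 79
f 82 79 63
f 77 79 82
f 58 84 70
f 84 64 85
f 70 85 59
f 84 85 70
f 58 70 68
f 70 59 69
f 68 69 57
f 70 69 68
f 58 68 75
f 68 57 74
f 75 74 61
f 68 74 75
f 58 75 80
f 75 61 81
f 80 81 63
f 75 81 80
f 58 80 84
f 80 63 87
f 84 87 64
f 80 87 84
f 59 85 73
f 85 64 86
f 73 86 60
f 85 86 73
f 57 69 93
f 69 59 94
f 93 94 66
f 69 94 93
f 61 74 90
f 74 57 89
f 90 89 65
f 74 89 90
f 63 81 82
f 81 61 78
f 82 78 62
f 81 78 82
f 64 87 83
f 87 63 79
f 83 79 56
f 87 79 83
f 98 97 100
f 98 100 99
f 100 97 101
f 100 101 99
f 101 97 102
f 101 102 99
f 102 97 103
f 102 103 99
f 103 97 104
f 103 104 99
f 104 97 105
f 104 105 99
f 105 97 106
f 105 106 99
f 106 97 107
f 106 107 99
f 107 97 108
f 107 108 99
f 108 97 109
f 108 109 99
f 109 97 98
f 109 98 99



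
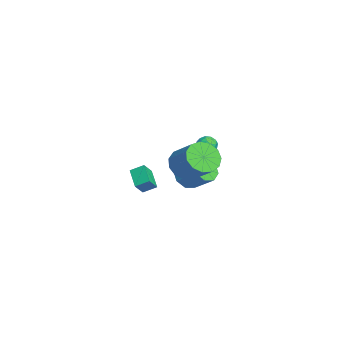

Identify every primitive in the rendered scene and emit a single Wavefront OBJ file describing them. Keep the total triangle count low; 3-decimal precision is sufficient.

v 3.189 -4.163 2.379
v 3.273 -3.429 2.779
v 2.731 -3.747 1.712
v 2.815 -3.013 2.112
v 4.305 -3.947 1.748
v 4.389 -3.213 2.148
v 3.847 -3.531 1.081
v 3.931 -2.797 1.481
v -2.929 -0.767 -1.163
v -2.207 -1.369 -1.17
v -1.369 -0.375 -0.205
v -2.091 0.227 -0.197
v -2.168 -0.885 -1.702
v -1.33 0.108 -0.736
v -2.575 -0.333 -1.918
v -1.736 0.661 -0.952
v -3.189 -0.034 -1.691
v -2.351 0.96 -0.725
v -3.651 -0.165 -1.155
v -2.813 0.829 -0.19
v -3.69 -0.648 -0.624
v -2.852 0.345 0.342
v -3.284 -1.201 -0.408
v -2.445 -0.207 0.558
v -2.669 -1.5 -0.635
v -1.831 -0.506 0.331
v 3.199 -1.264 2.734
v 3.674 -0.868 1.898
v 4.956 -0.06 3.01
v 4.481 -0.456 3.846
v 3.277 -0.471 2.067
v 4.56 0.338 3.178
v 2.856 -0.325 2.447
v 4.139 0.483 3.558
v 2.543 -0.478 2.919
v 3.826 0.33 4.03
v 2.439 -0.88 3.332
v 3.722 -0.072 4.443
v 2.576 -1.404 3.555
v 3.858 -0.596 4.667
v 2.91 -1.884 3.518
v 4.193 -1.076 4.629
v 3.336 -2.167 3.232
v 4.619 -1.359 4.343
v 3.719 -2.163 2.788
v 5.001 -1.355 3.899
v 3.936 -1.874 2.327
v 5.219 -1.066 3.438
v 3.919 -1.391 1.995
v 5.202 -0.583 3.107
v -0.985 0.416 2.488
v -0.456 0.613 2.769
v -0.464 -0.333 2.031
v 0.065 -0.136 2.312
v -0.394 -0.399 2.654
v -0.717 0.063 2.937
v -0.203 0.217 1.863
v -0.526 0.679 2.146
v 0.027 0.49 2.383
v -0.091 0.109 2.872
v -0.829 0.171 1.928
v -0.947 -0.21 2.417
v -0.766 0.58 2.669
v -0.154 -0.3 2.131
v -0.424 -0.455 2.332
v -0.113 -0.339 2.498
v -0.92 0.257 2.767
v -0.609 0.373 2.933
v -0.572 -0.222 2.865
v -0.311 -0.093 1.867
v -0 0.023 2.033
v -0.807 0.619 2.302
v -0.496 0.735 2.468
v -0.348 0.502 1.935
v -0.171 0.623 2.607
v 0.135 0.183 2.338
v -0.023 0.39 2.074
v -0.212 0.663 2.241
v -0.241 0.4 2.894
v 0.066 -0.041 2.626
v -0.205 -0.195 2.827
v -0.394 0.077 2.993
v 0.043 0.327 2.667
v -0.986 0.321 2.174
v -0.679 -0.12 1.906
v -0.526 0.203 1.807
v -0.715 0.475 1.973
v -1.055 0.097 2.462
v -0.749 -0.343 2.193
v -0.708 -0.383 2.559
v -0.897 -0.11 2.726
v -0.963 -0.047 2.133
f 2 4 1
f 5 2 1
f 1 4 3
f 3 5 1
f 2 8 4
f 6 2 5
f 6 8 2
f 4 8 3
f 7 5 3
f 3 8 7
f 7 6 5
f 8 6 7
f 10 9 13
f 10 13 11
f 11 13 14
f 11 14 12
f 13 9 15
f 13 15 14
f 14 15 16
f 14 16 12
f 15 9 17
f 15 17 16
f 16 17 18
f 16 18 12
f 17 9 19
f 17 19 18
f 18 19 20
f 18 20 12
f 19 9 21
f 19 21 20
f 20 21 22
f 20 22 12
f 21 9 23
f 21 23 22
f 22 23 24
f 22 24 12
f 23 9 25
f 23 25 24
f 24 25 26
f 24 26 12
f 25 9 10
f 25 10 26
f 26 10 11
f 26 11 12
f 28 27 31
f 28 31 29
f 29 31 32
f 29 32 30
f 31 27 33
f 31 33 32
f 32 33 34
f 32 34 30
f 33 27 35
f 33 35 34
f 34 35 36
f 34 36 30
f 35 27 37
f 35 37 36
f 36 37 38
f 36 38 30
f 37 27 39
f 37 39 38
f 38 39 40
f 38 40 30
f 39 27 41
f 39 41 40
f 40 41 42
f 40 42 30
f 41 27 43
f 41 43 42
f 42 43 44
f 42 44 30
f 43 27 45
f 43 45 44
f 44 45 46
f 44 46 30
f 45 27 47
f 45 47 46
f 46 47 48
f 46 48 30
f 47 27 49
f 47 49 48
f 48 49 50
f 48 50 30
f 49 27 28
f 49 28 50
f 50 28 29
f 50 29 30
f 51 88 67
f 88 62 91
f 67 91 56
f 88 91 67
f 51 67 63
f 67 56 68
f 63 68 52
f 67 68 63
f 51 63 72
f 63 52 73
f 72 73 58
f 63 73 72
f 51 72 84
f 72 58 87
f 84 87 61
f 72 87 84
f 51 84 88
f 84 61 92
f 88 92 62
f 84 92 88
f 52 68 79
f 68 56 82
f 79 82 60
f 68 82 79
f 56 91 69
f 91 62 90
f 69 90 55
f 91 90 69
f 62 92 89
f 92 61 85
f 89 85 53
f 92 85 89
f 61 87 86
f 87 58 74
f 86 74 57
f 87 74 86
f 58 73 78
f 73 52 75
f 78 75 59
f 73 75 78
f 54 80 66
f 80 60 81
f 66 81 55
f 80 81 66
f 54 66 64
f 66 55 65
f 64 65 53
f 66 65 64
f 54 64 71
f 64 53 70
f 71 70 57
f 64 70 71
f 54 71 76
f 71 57 77
f 76 77 59
f 71 77 76
f 54 76 80
f 76 59 83
f 80 83 60
f 76 83 80
f 55 81 69
f 81 60 82
f 69 82 56
f 81 82 69
f 53 65 89
f 65 55 90
f 89 90 62
f 65 90 89
f 57 70 86
f 70 53 85
f 86 85 61
f 70 85 86
f 59 77 78
f 77 57 74
f 78 74 58
f 77 74 78
f 60 83 79
f 83 59 75
f 79 75 52
f 83 75 79



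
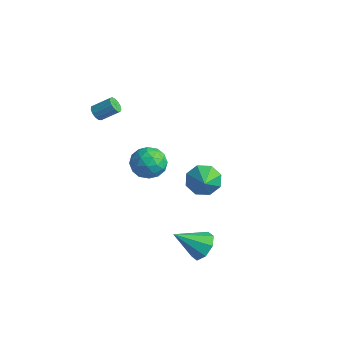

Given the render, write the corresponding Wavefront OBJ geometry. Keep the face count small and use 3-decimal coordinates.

v 0.052 3.15 -2.61
v 0.669 3.075 -3.419
v 1.148 2.25 -1.69
v 0.822 3.705 -2.984
v 0.525 4.01 -2.33
v -0.05 3.812 -1.84
v -0.564 3.226 -1.8
v -0.718 2.596 -2.235
v -0.42 2.291 -2.889
v 0.154 2.489 -3.379
v -3.686 -1.118 3.029
v -3.25 -1.335 2.846
v -2.579 -0.579 3.547
v -3.014 -0.362 3.731
v -3.313 -1.112 2.667
v -2.642 -0.356 3.368
v -3.494 -0.891 2.602
v -2.823 -0.135 3.303
v -3.737 -0.742 2.673
v -3.065 0.013 3.375
v -3.962 -0.713 2.858
v -3.291 0.043 3.559
v -4.1 -0.812 3.096
v -3.429 -0.056 3.798
v -4.107 -1.008 3.314
v -3.436 -0.252 4.015
v -3.979 -1.239 3.441
v -3.308 -0.483 4.142
v -3.759 -1.432 3.438
v -3.087 -0.676 4.139
v -3.515 -1.525 3.305
v -2.844 -0.769 4.006
v -3.325 -1.489 3.084
v -2.654 -0.733 3.785
v 3.524 -0.002 -3.975
v 4.294 0.006 -3.418
v 2.676 -1.278 -2.785
v 3.806 0.509 -3.226
v 3.153 0.714 -3.472
v 2.717 0.499 -4.013
v 2.754 -0.01 -4.532
v 3.242 -0.513 -4.724
v 3.895 -0.718 -4.478
v 4.33 -0.502 -3.937
v -0.564 -0.181 1.608
v 0.469 0.016 1.63
v -0.289 -1.516 0.59
v 0.744 -1.319 0.612
v 0.256 -1.665 1.476
v 0.086 -0.841 2.106
v 0.094 -0.659 0.114
v -0.076 0.165 0.744
v 0.875 -0.28 0.707
v 0.976 -0.902 1.549
v -0.796 -0.598 0.671
v -0.695 -1.22 1.513
v -0.072 0.034 1.709
v 0.252 -1.534 0.511
v -0.035 -1.738 1.02
v 0.572 -1.623 1.033
v -0.297 -0.469 1.988
v 0.31 -0.353 2.001
v 0.185 -1.341 1.911
v -0.13 -1.147 0.219
v 0.477 -1.031 0.232
v -0.392 0.123 1.187
v 0.215 0.238 1.2
v -0.005 -0.159 0.309
v 0.774 -0.024 1.179
v 0.936 -0.808 0.58
v 0.554 -0.421 0.288
v 0.454 0.064 0.658
v 0.833 -0.389 1.674
v 0.995 -1.174 1.075
v 0.708 -1.377 1.583
v 0.608 -0.893 1.953
v 1.072 -0.563 1.131
v -0.815 -0.326 1.145
v -0.653 -1.111 0.546
v -0.428 -0.607 0.267
v -0.528 -0.123 0.637
v -0.756 -0.692 1.64
v -0.594 -1.476 1.041
v -0.274 -1.564 1.562
v -0.374 -1.079 1.932
v -0.892 -0.937 1.089
f 2 1 4
f 2 4 3
f 4 1 5
f 4 5 3
f 5 1 6
f 5 6 3
f 6 1 7
f 6 7 3
f 7 1 8
f 7 8 3
f 8 1 9
f 8 9 3
f 9 1 10
f 9 10 3
f 10 1 2
f 10 2 3
f 12 11 15
f 12 15 13
f 13 15 16
f 13 16 14
f 15 11 17
f 15 17 16
f 16 17 18
f 16 18 14
f 17 11 19
f 17 19 18
f 18 19 20
f 18 20 14
f 19 11 21
f 19 21 20
f 20 21 22
f 20 22 14
f 21 11 23
f 21 23 22
f 22 23 24
f 22 24 14
f 23 11 25
f 23 25 24
f 24 25 26
f 24 26 14
f 25 11 27
f 25 27 26
f 26 27 28
f 26 28 14
f 27 11 29
f 27 29 28
f 28 29 30
f 28 30 14
f 29 11 31
f 29 31 30
f 30 31 32
f 30 32 14
f 31 11 33
f 31 33 32
f 32 33 34
f 32 34 14
f 33 11 12
f 33 12 34
f 34 12 13
f 34 13 14
f 36 35 38
f 36 38 37
f 38 35 39
f 38 39 37
f 39 35 40
f 39 40 37
f 40 35 41
f 40 41 37
f 41 35 42
f 41 42 37
f 42 35 43
f 42 43 37
f 43 35 44
f 43 44 37
f 44 35 36
f 44 36 37
f 45 82 61
f 82 56 85
f 61 85 50
f 82 85 61
f 45 61 57
f 61 50 62
f 57 62 46
f 61 62 57
f 45 57 66
f 57 46 67
f 66 67 52
f 57 67 66
f 45 66 78
f 66 52 81
f 78 81 55
f 66 81 78
f 45 78 82
f 78 55 86
f 82 86 56
f 78 86 82
f 46 62 73
f 62 50 76
f 73 76 54
f 62 76 73
f 50 85 63
f 85 56 84
f 63 84 49
f 85 84 63
f 56 86 83
f 86 55 79
f 83 79 47
f 86 79 83
f 55 81 80
f 81 52 68
f 80 68 51
f 81 68 80
f 52 67 72
f 67 46 69
f 72 69 53
f 67 69 72
f 48 74 60
f 74 54 75
f 60 75 49
f 74 75 60
f 48 60 58
f 60 49 59
f 58 59 47
f 60 59 58
f 48 58 65
f 58 47 64
f 65 64 51
f 58 64 65
f 48 65 70
f 65 51 71
f 70 71 53
f 65 71 70
f 48 70 74
f 70 53 77
f 74 77 54
f 70 77 74
f 49 75 63
f 75 54 76
f 63 76 50
f 75 76 63
f 47 59 83
f 59 49 84
f 83 84 56
f 59 84 83
f 51 64 80
f 64 47 79
f 80 79 55
f 64 79 80
f 53 71 72
f 71 51 68
f 72 68 52
f 71 68 72
f 54 77 73
f 77 53 69
f 73 69 46
f 77 69 73



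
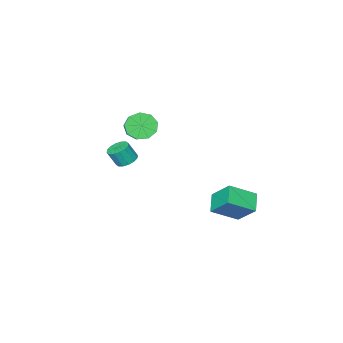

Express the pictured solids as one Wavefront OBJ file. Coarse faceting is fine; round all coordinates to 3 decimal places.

v -0.478 -2.2 -0.066
v 0.03 -1.9 -0.174
v 0.386 -2.18 0.717
v -0.122 -2.48 0.826
v -0.157 -1.694 -0.035
v 0.199 -1.974 0.856
v -0.43 -1.624 0.096
v -0.073 -1.904 0.987
v -0.715 -1.708 0.183
v -0.359 -1.989 1.075
v -0.938 -1.925 0.204
v -0.581 -2.205 1.096
v -1.037 -2.214 0.153
v -0.68 -2.494 1.044
v -0.986 -2.5 0.043
v -0.63 -2.78 0.934
v -0.799 -2.706 -0.096
v -0.443 -2.986 0.795
v -0.527 -2.776 -0.227
v -0.17 -3.056 0.664
v -0.241 -2.691 -0.315
v 0.115 -2.972 0.577
v -0.019 -2.475 -0.336
v 0.338 -2.755 0.556
v 0.08 -2.186 -0.284
v 0.437 -2.466 0.607
v -3.011 2.987 -3.03
v -3.742 2.322 -2.443
v -3.133 4.049 -1.979
v -3.864 3.384 -1.391
v -1.776 2.336 -2.229
v -2.507 1.671 -1.641
v -1.898 3.398 -1.177
v -2.629 2.733 -0.59
v -2.496 -3.475 1.017
v -1.821 -3.735 0.611
v -0.608 -2.285 1.696
v -1.284 -2.025 2.103
v -2.07 -3.313 0.324
v -0.857 -1.863 1.409
v -2.518 -2.967 0.362
v -1.305 -1.516 1.447
v -2.956 -2.858 0.706
v -1.743 -1.408 1.792
v -3.179 -3.038 1.196
v -1.966 -1.588 2.282
v -3.083 -3.423 1.603
v -1.87 -1.973 2.688
v -2.712 -3.832 1.735
v -1.499 -2.382 2.82
v -2.24 -4.074 1.532
v -1.028 -2.624 2.617
v -1.889 -4.036 1.088
v -0.676 -2.586 2.173
f 2 1 5
f 2 5 3
f 3 5 6
f 3 6 4
f 5 1 7
f 5 7 6
f 6 7 8
f 6 8 4
f 7 1 9
f 7 9 8
f 8 9 10
f 8 10 4
f 9 1 11
f 9 11 10
f 10 11 12
f 10 12 4
f 11 1 13
f 11 13 12
f 12 13 14
f 12 14 4
f 13 1 15
f 13 15 14
f 14 15 16
f 14 16 4
f 15 1 17
f 15 17 16
f 16 17 18
f 16 18 4
f 17 1 19
f 17 19 18
f 18 19 20
f 18 20 4
f 19 1 21
f 19 21 20
f 20 21 22
f 20 22 4
f 21 1 23
f 21 23 22
f 22 23 24
f 22 24 4
f 23 1 25
f 23 25 24
f 24 25 26
f 24 26 4
f 25 1 2
f 25 2 26
f 26 2 3
f 26 3 4
f 28 30 27
f 31 28 27
f 27 30 29
f 29 31 27
f 28 34 30
f 32 28 31
f 32 34 28
f 30 34 29
f 33 31 29
f 29 34 33
f 33 32 31
f 34 32 33
f 36 35 39
f 36 39 37
f 37 39 40
f 37 40 38
f 39 35 41
f 39 41 40
f 40 41 42
f 40 42 38
f 41 35 43
f 41 43 42
f 42 43 44
f 42 44 38
f 43 35 45
f 43 45 44
f 44 45 46
f 44 46 38
f 45 35 47
f 45 47 46
f 46 47 48
f 46 48 38
f 47 35 49
f 47 49 48
f 48 49 50
f 48 50 38
f 49 35 51
f 49 51 50
f 50 51 52
f 50 52 38
f 51 35 53
f 51 53 52
f 52 53 54
f 52 54 38
f 53 35 36
f 53 36 54
f 54 36 37
f 54 37 38



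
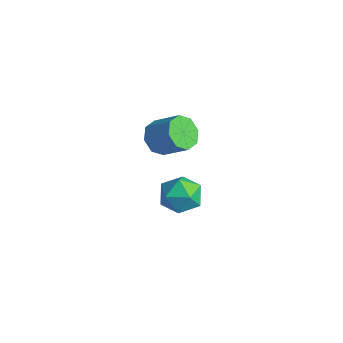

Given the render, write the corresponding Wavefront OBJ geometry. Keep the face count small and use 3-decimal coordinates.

v -1.02 1.192 -1.811
v 0.152 1.468 -1.706
v -0.552 -0.408 -2.834
v 0.62 -0.132 -2.729
v -0.008 -0.481 -1.757
v -0.297 0.508 -1.124
v -0.103 0.552 -3.416
v -0.392 1.541 -2.783
v 0.719 1.072 -2.698
v 0.778 0.434 -1.672
v -1.178 0.626 -2.868
v -1.119 -0.012 -1.842
v -0.184 -0.708 2.83
v 0.388 -1.485 2.607
v 1.596 -0.888 3.626
v 1.024 -0.112 3.85
v 0.495 -0.9 2.137
v 1.704 -0.304 3.156
v 0.205 -0.203 2.073
v 1.414 0.393 3.093
v -0.313 0.198 2.453
v 0.895 0.794 3.473
v -0.756 0.068 3.054
v 0.452 0.665 4.073
v -0.864 -0.516 3.524
v 0.345 0.08 4.543
v -0.574 -1.213 3.587
v 0.635 -0.617 4.607
v -0.055 -1.614 3.207
v 1.153 -1.018 4.227
f 1 12 6
f 1 6 2
f 1 2 8
f 1 8 11
f 1 11 12
f 2 6 10
f 6 12 5
f 12 11 3
f 11 8 7
f 8 2 9
f 4 10 5
f 4 5 3
f 4 3 7
f 4 7 9
f 4 9 10
f 5 10 6
f 3 5 12
f 7 3 11
f 9 7 8
f 10 9 2
f 14 13 17
f 14 17 15
f 15 17 18
f 15 18 16
f 17 13 19
f 17 19 18
f 18 19 20
f 18 20 16
f 19 13 21
f 19 21 20
f 20 21 22
f 20 22 16
f 21 13 23
f 21 23 22
f 22 23 24
f 22 24 16
f 23 13 25
f 23 25 24
f 24 25 26
f 24 26 16
f 25 13 27
f 25 27 26
f 26 27 28
f 26 28 16
f 27 13 29
f 27 29 28
f 28 29 30
f 28 30 16
f 29 13 14
f 29 14 30
f 30 14 15
f 30 15 16



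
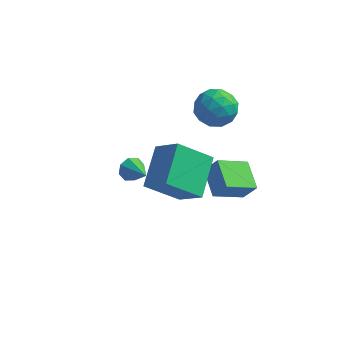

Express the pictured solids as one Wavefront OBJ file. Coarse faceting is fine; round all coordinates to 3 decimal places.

v 0.341 1.782 -1.626
v 0.95 1.801 -0.758
v 1.378 2.87 -2.377
v 1.987 2.889 -1.509
v 1.153 0.631 -2.171
v 1.762 0.65 -1.303
v 2.19 1.719 -2.922
v 2.799 1.738 -2.054
v -3.254 2.289 -3.232
v -2.829 2.554 -3.661
v -2.266 1.551 -2.708
v -2.86 2.818 -3.231
v -3.122 2.772 -2.802
v -3.461 2.443 -2.624
v -3.68 2.024 -2.802
v -3.649 1.76 -3.232
v -3.387 1.806 -3.662
v -3.047 2.135 -3.839
v 0.055 3.862 1.484
v 0.925 3.796 2.07
v -0.025 2.164 1.41
v 0.845 2.098 1.996
v -0.05 2.447 2.423
v -0.001 3.497 2.468
v 0.901 2.463 1.012
v 0.95 3.513 1.057
v 1.448 2.931 1.778
v 0.861 2.921 2.65
v 0.039 3.039 0.83
v -0.548 3.029 1.702
v 0.497 3.978 1.783
v 0.403 1.982 1.697
v -0.123 2.187 1.948
v 0.388 2.148 2.292
v -0.047 3.802 2.017
v 0.464 3.763 2.362
v -0.109 2.97 2.569
v 0.436 2.197 1.118
v 0.947 2.158 1.463
v 0.512 3.812 1.188
v 1.023 3.773 1.532
v 1.009 2.99 0.911
v 1.316 3.431 1.956
v 1.269 2.433 1.913
v 1.302 2.648 1.334
v 1.331 3.265 1.361
v 0.971 3.425 2.469
v 0.924 2.427 2.425
v 0.397 2.632 2.676
v 0.426 3.249 2.703
v 1.278 2.917 2.297
v -0.024 3.533 1.055
v -0.071 2.535 1.011
v 0.474 2.711 0.777
v 0.503 3.328 0.804
v -0.369 3.527 1.567
v -0.416 2.529 1.524
v -0.431 2.695 2.119
v -0.402 3.312 2.146
v -0.378 3.043 1.183
v 0.579 -1.992 -0.127
v -0.72 -2.753 1.064
v 0.436 -0.184 0.872
v -0.863 -0.946 2.064
v 1.723 -2.434 0.836
v 0.424 -3.196 2.028
v 1.58 -0.627 1.836
v 0.281 -1.388 3.027
f 2 4 1
f 5 2 1
f 1 4 3
f 3 5 1
f 2 8 4
f 6 2 5
f 6 8 2
f 4 8 3
f 7 5 3
f 3 8 7
f 7 6 5
f 8 6 7
f 10 9 12
f 10 12 11
f 12 9 13
f 12 13 11
f 13 9 14
f 13 14 11
f 14 9 15
f 14 15 11
f 15 9 16
f 15 16 11
f 16 9 17
f 16 17 11
f 17 9 18
f 17 18 11
f 18 9 10
f 18 10 11
f 19 56 35
f 56 30 59
f 35 59 24
f 56 59 35
f 19 35 31
f 35 24 36
f 31 36 20
f 35 36 31
f 19 31 40
f 31 20 41
f 40 41 26
f 31 41 40
f 19 40 52
f 40 26 55
f 52 55 29
f 40 55 52
f 19 52 56
f 52 29 60
f 56 60 30
f 52 60 56
f 20 36 47
f 36 24 50
f 47 50 28
f 36 50 47
f 24 59 37
f 59 30 58
f 37 58 23
f 59 58 37
f 30 60 57
f 60 29 53
f 57 53 21
f 60 53 57
f 29 55 54
f 55 26 42
f 54 42 25
f 55 42 54
f 26 41 46
f 41 20 43
f 46 43 27
f 41 43 46
f 22 48 34
f 48 28 49
f 34 49 23
f 48 49 34
f 22 34 32
f 34 23 33
f 32 33 21
f 34 33 32
f 22 32 39
f 32 21 38
f 39 38 25
f 32 38 39
f 22 39 44
f 39 25 45
f 44 45 27
f 39 45 44
f 22 44 48
f 44 27 51
f 48 51 28
f 44 51 48
f 23 49 37
f 49 28 50
f 37 50 24
f 49 50 37
f 21 33 57
f 33 23 58
f 57 58 30
f 33 58 57
f 25 38 54
f 38 21 53
f 54 53 29
f 38 53 54
f 27 45 46
f 45 25 42
f 46 42 26
f 45 42 46
f 28 51 47
f 51 27 43
f 47 43 20
f 51 43 47
f 62 64 61
f 65 62 61
f 61 64 63
f 63 65 61
f 62 68 64
f 66 62 65
f 66 68 62
f 64 68 63
f 67 65 63
f 63 68 67
f 67 66 65
f 68 66 67



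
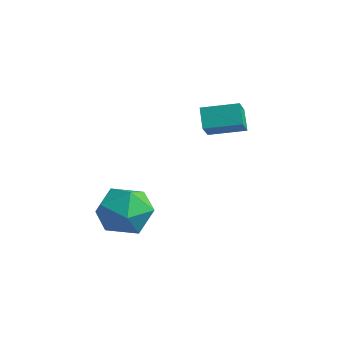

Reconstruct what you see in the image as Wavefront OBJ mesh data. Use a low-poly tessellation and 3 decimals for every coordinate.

v -1.402 -2.861 -3.374
v -0.648 -3.235 -2.582
v -2.492 -4.345 -3.038
v -1.738 -4.719 -2.246
v -2.361 -3.766 -2.046
v -1.687 -2.849 -2.253
v -1.453 -4.731 -3.367
v -0.779 -3.814 -3.574
v -0.679 -4.392 -2.577
v -1.24 -3.795 -1.761
v -1.9 -3.785 -3.859
v -2.461 -3.188 -3.043
v -0.785 -0.976 0.582
v -1.324 -0.646 1.305
v -1.31 -0.284 -0.125
v -1.849 0.045 0.598
v 0.169 0.015 0.842
v -0.37 0.344 1.565
v -0.356 0.706 0.135
v -0.895 1.036 0.858
f 1 12 6
f 1 6 2
f 1 2 8
f 1 8 11
f 1 11 12
f 2 6 10
f 6 12 5
f 12 11 3
f 11 8 7
f 8 2 9
f 4 10 5
f 4 5 3
f 4 3 7
f 4 7 9
f 4 9 10
f 5 10 6
f 3 5 12
f 7 3 11
f 9 7 8
f 10 9 2
f 14 16 13
f 17 14 13
f 13 16 15
f 15 17 13
f 14 20 16
f 18 14 17
f 18 20 14
f 16 20 15
f 19 17 15
f 15 20 19
f 19 18 17
f 20 18 19



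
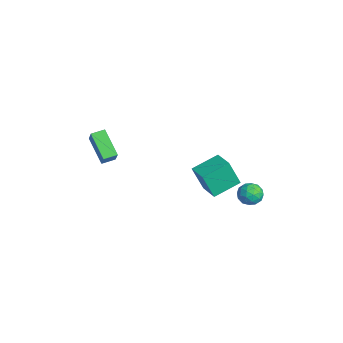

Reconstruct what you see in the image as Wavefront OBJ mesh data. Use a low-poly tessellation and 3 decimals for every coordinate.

v -0.417 2.188 -2.646
v -0.61 1.553 -0.973
v -0.783 3.83 -2.065
v -0.975 3.195 -0.392
v 0.935 2.405 -2.408
v 0.743 1.77 -0.735
v 0.57 4.047 -1.827
v 0.377 3.412 -0.154
v 2.173 4.517 -0.904
v 2.585 4.703 -1.551
v 2.315 3.277 -1.169
v 2.727 3.463 -1.816
v 3.033 3.596 -1.101
v 2.945 4.362 -0.938
v 1.955 3.618 -1.782
v 1.867 4.384 -1.619
v 2.45 4.147 -2.093
v 3.117 4.133 -1.673
v 1.783 3.847 -1.047
v 2.45 3.833 -0.627
v 2.366 4.719 -1.204
v 2.534 3.261 -1.516
v 2.714 3.339 -1.096
v 2.956 3.448 -1.476
v 2.578 4.519 -0.844
v 2.82 4.628 -1.224
v 3.084 3.977 -0.96
v 2.08 3.352 -1.496
v 2.322 3.461 -1.876
v 1.944 4.532 -1.244
v 2.186 4.641 -1.624
v 1.816 4.003 -1.76
v 2.529 4.501 -1.903
v 2.613 3.772 -2.059
v 2.159 3.863 -2.039
v 2.107 4.314 -1.943
v 2.921 4.493 -1.656
v 3.005 3.764 -1.812
v 3.185 3.843 -1.392
v 3.133 4.293 -1.295
v 2.842 4.166 -1.975
v 1.895 4.216 -0.908
v 1.979 3.487 -1.064
v 1.767 3.687 -1.425
v 1.715 4.137 -1.328
v 2.287 4.208 -0.661
v 2.371 3.479 -0.817
v 2.793 3.666 -0.777
v 2.741 4.117 -0.681
v 2.058 3.814 -0.745
v -0.217 -4.354 3.081
v 0.536 -4.412 4.014
v -0.307 -3.558 3.203
v 0.446 -3.616 4.136
v 1.194 -4.024 1.964
v 1.947 -4.082 2.897
v 1.104 -3.228 2.086
v 1.857 -3.286 3.019
f 2 4 1
f 5 2 1
f 1 4 3
f 3 5 1
f 2 8 4
f 6 2 5
f 6 8 2
f 4 8 3
f 7 5 3
f 3 8 7
f 7 6 5
f 8 6 7
f 9 46 25
f 46 20 49
f 25 49 14
f 46 49 25
f 9 25 21
f 25 14 26
f 21 26 10
f 25 26 21
f 9 21 30
f 21 10 31
f 30 31 16
f 21 31 30
f 9 30 42
f 30 16 45
f 42 45 19
f 30 45 42
f 9 42 46
f 42 19 50
f 46 50 20
f 42 50 46
f 10 26 37
f 26 14 40
f 37 40 18
f 26 40 37
f 14 49 27
f 49 20 48
f 27 48 13
f 49 48 27
f 20 50 47
f 50 19 43
f 47 43 11
f 50 43 47
f 19 45 44
f 45 16 32
f 44 32 15
f 45 32 44
f 16 31 36
f 31 10 33
f 36 33 17
f 31 33 36
f 12 38 24
f 38 18 39
f 24 39 13
f 38 39 24
f 12 24 22
f 24 13 23
f 22 23 11
f 24 23 22
f 12 22 29
f 22 11 28
f 29 28 15
f 22 28 29
f 12 29 34
f 29 15 35
f 34 35 17
f 29 35 34
f 12 34 38
f 34 17 41
f 38 41 18
f 34 41 38
f 13 39 27
f 39 18 40
f 27 40 14
f 39 40 27
f 11 23 47
f 23 13 48
f 47 48 20
f 23 48 47
f 15 28 44
f 28 11 43
f 44 43 19
f 28 43 44
f 17 35 36
f 35 15 32
f 36 32 16
f 35 32 36
f 18 41 37
f 41 17 33
f 37 33 10
f 41 33 37
f 52 54 51
f 55 52 51
f 51 54 53
f 53 55 51
f 52 58 54
f 56 52 55
f 56 58 52
f 54 58 53
f 57 55 53
f 53 58 57
f 57 56 55
f 58 56 57



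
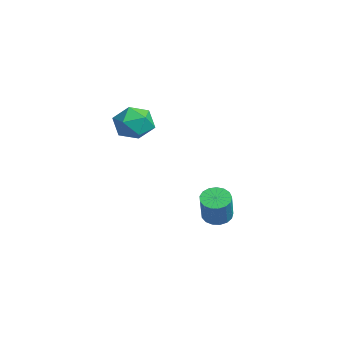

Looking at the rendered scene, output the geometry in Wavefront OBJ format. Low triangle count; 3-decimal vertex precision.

v -2.092 3.655 -3.602
v -1.61 3.294 -3.998
v -0.687 2.944 -2.553
v -1.168 3.305 -2.158
v -1.49 3.617 -3.996
v -0.567 3.267 -2.551
v -1.508 3.949 -3.904
v -0.585 3.599 -2.46
v -1.659 4.213 -3.743
v -0.736 3.863 -2.299
v -1.91 4.35 -3.55
v -0.987 4 -2.105
v -2.202 4.327 -3.369
v -1.279 3.977 -1.924
v -2.469 4.15 -3.241
v -1.546 3.801 -1.796
v -2.65 3.86 -3.196
v -1.726 3.51 -1.751
v -2.702 3.523 -3.244
v -1.779 3.173 -1.799
v -2.615 3.216 -3.374
v -1.692 2.866 -1.929
v -2.408 3.01 -3.557
v -1.484 2.66 -2.112
v -2.128 2.951 -3.749
v -1.205 2.601 -2.305
v -1.84 3.054 -3.909
v -0.917 2.704 -2.464
v -1.757 0.724 2.175
v -1.375 0.199 2.962
v -2.825 -0.499 1.878
v -2.443 -1.024 2.665
v -2.978 -0.171 2.832
v -2.318 0.584 3.015
v -1.882 -0.884 1.825
v -1.222 -0.129 2.008
v -1.453 -0.795 2.745
v -2.13 -0.354 3.368
v -2.07 0.054 1.472
v -2.747 0.495 2.095
f 2 1 5
f 2 5 3
f 3 5 6
f 3 6 4
f 5 1 7
f 5 7 6
f 6 7 8
f 6 8 4
f 7 1 9
f 7 9 8
f 8 9 10
f 8 10 4
f 9 1 11
f 9 11 10
f 10 11 12
f 10 12 4
f 11 1 13
f 11 13 12
f 12 13 14
f 12 14 4
f 13 1 15
f 13 15 14
f 14 15 16
f 14 16 4
f 15 1 17
f 15 17 16
f 16 17 18
f 16 18 4
f 17 1 19
f 17 19 18
f 18 19 20
f 18 20 4
f 19 1 21
f 19 21 20
f 20 21 22
f 20 22 4
f 21 1 23
f 21 23 22
f 22 23 24
f 22 24 4
f 23 1 25
f 23 25 24
f 24 25 26
f 24 26 4
f 25 1 27
f 25 27 26
f 26 27 28
f 26 28 4
f 27 1 2
f 27 2 28
f 28 2 3
f 28 3 4
f 29 40 34
f 29 34 30
f 29 30 36
f 29 36 39
f 29 39 40
f 30 34 38
f 34 40 33
f 40 39 31
f 39 36 35
f 36 30 37
f 32 38 33
f 32 33 31
f 32 31 35
f 32 35 37
f 32 37 38
f 33 38 34
f 31 33 40
f 35 31 39
f 37 35 36
f 38 37 30



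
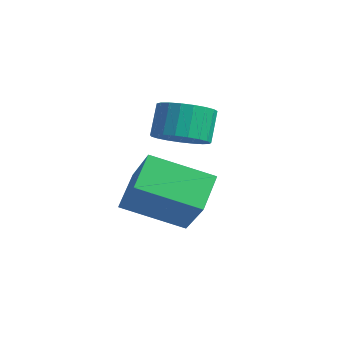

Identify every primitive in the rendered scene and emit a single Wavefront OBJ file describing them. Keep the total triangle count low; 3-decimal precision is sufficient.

v 0.538 0.098 1.837
v 1.135 -0.2 2.26
v 0.799 0.324 3.105
v 0.202 0.622 2.683
v 1.267 0.076 2.141
v 0.931 0.6 2.986
v 1.273 0.356 1.969
v 0.937 0.88 2.814
v 1.151 0.591 1.775
v 0.816 1.116 2.62
v 0.924 0.742 1.591
v 0.588 1.266 2.437
v 0.63 0.78 1.45
v 0.294 1.305 2.296
v 0.32 0.701 1.376
v -0.016 1.226 2.222
v 0.047 0.517 1.382
v -0.288 1.042 2.227
v -0.14 0.261 1.466
v -0.476 0.786 2.312
v -0.21 -0.023 1.615
v -0.546 0.501 2.46
v -0.151 -0.287 1.802
v -0.487 0.238 2.647
v 0.027 -0.484 1.995
v -0.309 0.041 2.84
v 0.294 -0.58 2.161
v -0.042 -0.056 3.006
v 0.602 -0.56 2.271
v 0.267 -0.035 3.116
v 0.9 -0.425 2.306
v 0.564 0.099 3.151
v 1.09 -0.211 -1.118
v -0.202 -1.385 -0.421
v 0.601 0.707 -0.48
v -0.692 -0.467 0.217
v 2.132 -0.573 0.203
v 0.839 -1.747 0.9
v 1.642 0.345 0.841
v 0.35 -0.829 1.538
f 2 1 5
f 2 5 3
f 3 5 6
f 3 6 4
f 5 1 7
f 5 7 6
f 6 7 8
f 6 8 4
f 7 1 9
f 7 9 8
f 8 9 10
f 8 10 4
f 9 1 11
f 9 11 10
f 10 11 12
f 10 12 4
f 11 1 13
f 11 13 12
f 12 13 14
f 12 14 4
f 13 1 15
f 13 15 14
f 14 15 16
f 14 16 4
f 15 1 17
f 15 17 16
f 16 17 18
f 16 18 4
f 17 1 19
f 17 19 18
f 18 19 20
f 18 20 4
f 19 1 21
f 19 21 20
f 20 21 22
f 20 22 4
f 21 1 23
f 21 23 22
f 22 23 24
f 22 24 4
f 23 1 25
f 23 25 24
f 24 25 26
f 24 26 4
f 25 1 27
f 25 27 26
f 26 27 28
f 26 28 4
f 27 1 29
f 27 29 28
f 28 29 30
f 28 30 4
f 29 1 31
f 29 31 30
f 30 31 32
f 30 32 4
f 31 1 2
f 31 2 32
f 32 2 3
f 32 3 4
f 34 36 33
f 37 34 33
f 33 36 35
f 35 37 33
f 34 40 36
f 38 34 37
f 38 40 34
f 36 40 35
f 39 37 35
f 35 40 39
f 39 38 37
f 40 38 39



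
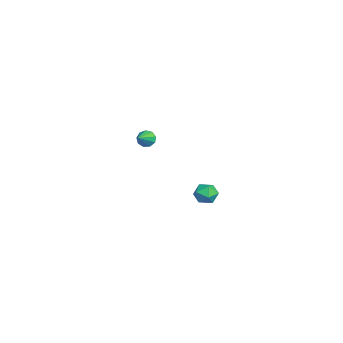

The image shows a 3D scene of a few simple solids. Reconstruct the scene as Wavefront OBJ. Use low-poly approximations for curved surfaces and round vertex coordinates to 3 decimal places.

v -4.305 0.731 1.223
v -4.003 0.907 0.838
v -3.455 0.309 1.697
v -4.026 1.151 1.096
v -4.179 1.198 1.414
v -4.391 1.027 1.642
v -4.563 0.717 1.675
v -4.614 0.414 1.496
v -4.52 0.259 1.19
v -4.326 0.325 0.899
v -4.122 0.581 0.761
v 2.018 3.207 0.98
v 2.261 3.623 1.404
v 2.979 2.937 0.696
v 3.222 3.353 1.12
v 2.92 2.825 1.325
v 2.326 2.992 1.5
v 2.914 3.568 0.6
v 2.32 3.735 0.775
v 2.814 3.846 1.169
v 2.818 3.387 1.617
v 2.422 3.173 0.483
v 2.426 2.714 0.931
f 2 1 4
f 2 4 3
f 4 1 5
f 4 5 3
f 5 1 6
f 5 6 3
f 6 1 7
f 6 7 3
f 7 1 8
f 7 8 3
f 8 1 9
f 8 9 3
f 9 1 10
f 9 10 3
f 10 1 11
f 10 11 3
f 11 1 2
f 11 2 3
f 12 23 17
f 12 17 13
f 12 13 19
f 12 19 22
f 12 22 23
f 13 17 21
f 17 23 16
f 23 22 14
f 22 19 18
f 19 13 20
f 15 21 16
f 15 16 14
f 15 14 18
f 15 18 20
f 15 20 21
f 16 21 17
f 14 16 23
f 18 14 22
f 20 18 19
f 21 20 13



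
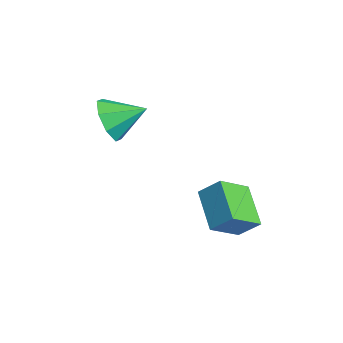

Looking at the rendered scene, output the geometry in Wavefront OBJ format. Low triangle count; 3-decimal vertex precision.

v -2.27 -0.112 0.78
v -1.41 -0.149 0.179
v -1.77 1.172 1.42
v -2.01 0.258 -0.167
v -2.763 0.448 0.041
v -3.227 0.309 0.682
v -3.131 -0.076 1.381
v -2.53 -0.483 1.728
v -1.778 -0.672 1.519
v -1.314 -0.534 0.878
v 1.983 3.299 -3.448
v 2.338 2.065 -2.58
v 0.371 3.449 -2.573
v 0.727 2.215 -1.705
v 2.453 3.965 -2.695
v 2.809 2.731 -1.827
v 0.842 4.115 -1.82
v 1.197 2.881 -0.952
f 2 1 4
f 2 4 3
f 4 1 5
f 4 5 3
f 5 1 6
f 5 6 3
f 6 1 7
f 6 7 3
f 7 1 8
f 7 8 3
f 8 1 9
f 8 9 3
f 9 1 10
f 9 10 3
f 10 1 2
f 10 2 3
f 12 14 11
f 15 12 11
f 11 14 13
f 13 15 11
f 12 18 14
f 16 12 15
f 16 18 12
f 14 18 13
f 17 15 13
f 13 18 17
f 17 16 15
f 18 16 17



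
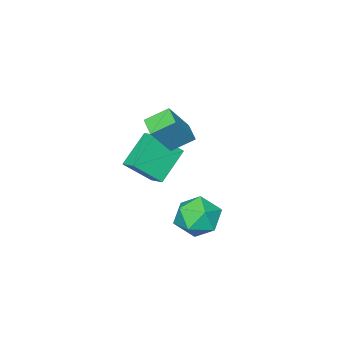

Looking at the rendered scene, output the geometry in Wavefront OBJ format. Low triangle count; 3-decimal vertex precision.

v -1.028 -2.511 0.655
v -1.893 -1.844 1.322
v -0.579 -1.624 0.351
v -1.445 -0.957 1.018
v 0.125 -2.563 2.202
v -0.741 -1.896 2.869
v 0.573 -1.676 1.898
v -0.292 -1.009 2.565
v -1.742 0.408 -3.045
v -0.616 0.5 -2.643
v -1.204 -1.04 -4.217
v -0.078 -0.948 -3.815
v -0.941 -1.358 -3.092
v -1.274 -0.463 -2.367
v -0.546 -0.077 -4.493
v -0.879 0.818 -3.768
v 0.123 0.201 -3.538
v -0.122 -0.591 -2.672
v -1.698 0.051 -4.188
v -1.943 -0.741 -3.322
v -2.338 -3.323 -1.092
v -1.245 -4.018 0.13
v -2.177 -2.446 -0.737
v -1.085 -3.14 0.485
v -0.795 -3.1 -2.345
v 0.297 -3.794 -1.123
v -0.635 -2.222 -1.99
v 0.458 -2.917 -0.768
f 2 4 1
f 5 2 1
f 1 4 3
f 3 5 1
f 2 8 4
f 6 2 5
f 6 8 2
f 4 8 3
f 7 5 3
f 3 8 7
f 7 6 5
f 8 6 7
f 9 20 14
f 9 14 10
f 9 10 16
f 9 16 19
f 9 19 20
f 10 14 18
f 14 20 13
f 20 19 11
f 19 16 15
f 16 10 17
f 12 18 13
f 12 13 11
f 12 11 15
f 12 15 17
f 12 17 18
f 13 18 14
f 11 13 20
f 15 11 19
f 17 15 16
f 18 17 10
f 22 24 21
f 25 22 21
f 21 24 23
f 23 25 21
f 22 28 24
f 26 22 25
f 26 28 22
f 24 28 23
f 27 25 23
f 23 28 27
f 27 26 25
f 28 26 27



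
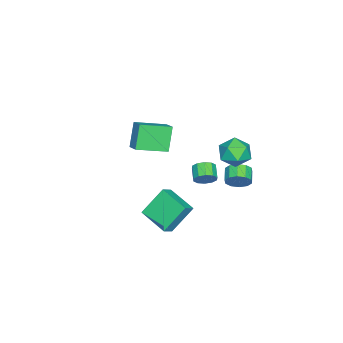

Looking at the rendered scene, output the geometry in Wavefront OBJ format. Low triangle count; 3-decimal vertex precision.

v -3.924 -2.592 -0.516
v -4.867 -2.717 1.163
v -3.173 -1.848 -0.038
v -4.116 -1.973 1.641
v -2.644 -4.267 0.079
v -3.587 -4.392 1.758
v -1.893 -3.523 0.557
v -2.836 -3.648 2.236
v -1.429 3.491 -0.039
v -0.985 3.063 0.546
v -1.847 2.741 0.964
v -2.291 3.169 0.379
v -1.075 3.546 0.732
v -1.937 3.224 1.15
v -1.301 4.008 0.623
v -2.162 3.686 1.041
v -1.575 4.272 0.261
v -2.436 3.951 0.68
v -1.794 4.238 -0.215
v -2.655 3.917 0.204
v -1.873 3.919 -0.624
v -2.735 3.597 -0.206
v -1.783 3.436 -0.81
v -2.645 3.114 -0.392
v -1.558 2.974 -0.701
v -2.419 2.652 -0.283
v -1.284 2.709 -0.34
v -2.145 2.388 0.079
v -1.065 2.743 0.136
v -1.926 2.422 0.555
v 2.705 0.824 1.399
v 3.48 0.644 1.936
v 3.496 2.587 0.846
v 4.271 2.407 1.383
v 3.649 -0.127 -0.283
v 4.424 -0.307 0.254
v 4.44 1.636 -0.836
v 5.215 1.456 -0.299
v -1.607 1.271 -0.627
v -1.143 1.012 -0.083
v -1.97 0.569 0.411
v -2.433 0.829 -0.133
v -1.294 1.438 0.046
v -2.121 0.995 0.539
v -1.564 1.8 -0.082
v -2.391 1.357 0.411
v -1.851 1.96 -0.418
v -2.678 1.517 0.075
v -2.044 1.857 -0.834
v -2.871 1.415 -0.34
v -2.07 1.531 -1.171
v -2.897 1.088 -0.677
v -1.919 1.105 -1.299
v -2.746 0.662 -0.806
v -1.649 0.743 -1.171
v -2.476 0.3 -0.678
v -1.362 0.583 -0.835
v -2.189 0.14 -0.342
v -1.169 0.685 -0.42
v -1.996 0.243 0.074
v -0.706 4.556 2.904
v -0.225 3.739 2.278
v -1.115 3.321 4.202
v -0.634 2.504 3.576
v 0.011 3.31 4.049
v 0.263 4.073 3.247
v -1.603 2.987 3.233
v -1.351 3.75 2.431
v -0.78 2.769 2.481
v 0.217 2.969 2.986
v -1.557 4.091 3.494
v -0.56 4.291 3.999
f 2 4 1
f 5 2 1
f 1 4 3
f 3 5 1
f 2 8 4
f 6 2 5
f 6 8 2
f 4 8 3
f 7 5 3
f 3 8 7
f 7 6 5
f 8 6 7
f 10 9 13
f 10 13 11
f 11 13 14
f 11 14 12
f 13 9 15
f 13 15 14
f 14 15 16
f 14 16 12
f 15 9 17
f 15 17 16
f 16 17 18
f 16 18 12
f 17 9 19
f 17 19 18
f 18 19 20
f 18 20 12
f 19 9 21
f 19 21 20
f 20 21 22
f 20 22 12
f 21 9 23
f 21 23 22
f 22 23 24
f 22 24 12
f 23 9 25
f 23 25 24
f 24 25 26
f 24 26 12
f 25 9 27
f 25 27 26
f 26 27 28
f 26 28 12
f 27 9 29
f 27 29 28
f 28 29 30
f 28 30 12
f 29 9 10
f 29 10 30
f 30 10 11
f 30 11 12
f 32 34 31
f 35 32 31
f 31 34 33
f 33 35 31
f 32 38 34
f 36 32 35
f 36 38 32
f 34 38 33
f 37 35 33
f 33 38 37
f 37 36 35
f 38 36 37
f 40 39 43
f 40 43 41
f 41 43 44
f 41 44 42
f 43 39 45
f 43 45 44
f 44 45 46
f 44 46 42
f 45 39 47
f 45 47 46
f 46 47 48
f 46 48 42
f 47 39 49
f 47 49 48
f 48 49 50
f 48 50 42
f 49 39 51
f 49 51 50
f 50 51 52
f 50 52 42
f 51 39 53
f 51 53 52
f 52 53 54
f 52 54 42
f 53 39 55
f 53 55 54
f 54 55 56
f 54 56 42
f 55 39 57
f 55 57 56
f 56 57 58
f 56 58 42
f 57 39 59
f 57 59 58
f 58 59 60
f 58 60 42
f 59 39 40
f 59 40 60
f 60 40 41
f 60 41 42
f 61 72 66
f 61 66 62
f 61 62 68
f 61 68 71
f 61 71 72
f 62 66 70
f 66 72 65
f 72 71 63
f 71 68 67
f 68 62 69
f 64 70 65
f 64 65 63
f 64 63 67
f 64 67 69
f 64 69 70
f 65 70 66
f 63 65 72
f 67 63 71
f 69 67 68
f 70 69 62

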